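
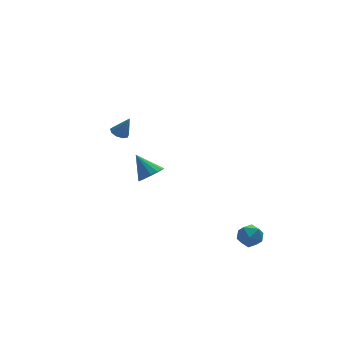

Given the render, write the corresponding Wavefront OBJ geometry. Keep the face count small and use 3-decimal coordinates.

v 0.881 2.818 -2.469
v 1.59 2.798 -2.1
v 0.339 3.802 -1.371
v 1.618 3.112 -2.368
v 1.448 3.348 -2.663
v 1.126 3.441 -2.906
v 0.738 3.368 -3.032
v 0.389 3.148 -3.007
v 0.171 2.839 -2.837
v 0.143 2.524 -2.569
v 0.313 2.289 -2.274
v 0.635 2.195 -2.031
v 1.023 2.268 -1.905
v 1.373 2.489 -1.931
v -1.837 -0.424 3.132
v -1.425 -0.124 3.033
v -1.383 -0.696 4.208
v -1.68 0.068 3.189
v -2.009 0.03 3.319
v -2.258 -0.221 3.36
v -2.31 -0.567 3.295
v -2.141 -0.846 3.154
v -1.83 -0.928 3.002
v -1.522 -0.774 2.91
v -1.362 -0.456 2.923
v 4.217 -3.278 -3.234
v 4.676 -3.72 -3.699
v 3.184 -3.88 -3.681
v 3.643 -4.322 -4.146
v 3.663 -4.42 -3.364
v 4.302 -4.048 -3.088
v 3.558 -3.552 -4.292
v 4.197 -3.18 -4.016
v 4.268 -3.889 -4.353
v 4.333 -4.426 -3.779
v 3.527 -3.174 -3.601
v 3.592 -3.711 -3.027
f 2 1 4
f 2 4 3
f 4 1 5
f 4 5 3
f 5 1 6
f 5 6 3
f 6 1 7
f 6 7 3
f 7 1 8
f 7 8 3
f 8 1 9
f 8 9 3
f 9 1 10
f 9 10 3
f 10 1 11
f 10 11 3
f 11 1 12
f 11 12 3
f 12 1 13
f 12 13 3
f 13 1 14
f 13 14 3
f 14 1 2
f 14 2 3
f 16 15 18
f 16 18 17
f 18 15 19
f 18 19 17
f 19 15 20
f 19 20 17
f 20 15 21
f 20 21 17
f 21 15 22
f 21 22 17
f 22 15 23
f 22 23 17
f 23 15 24
f 23 24 17
f 24 15 25
f 24 25 17
f 25 15 16
f 25 16 17
f 26 37 31
f 26 31 27
f 26 27 33
f 26 33 36
f 26 36 37
f 27 31 35
f 31 37 30
f 37 36 28
f 36 33 32
f 33 27 34
f 29 35 30
f 29 30 28
f 29 28 32
f 29 32 34
f 29 34 35
f 30 35 31
f 28 30 37
f 32 28 36
f 34 32 33
f 35 34 27



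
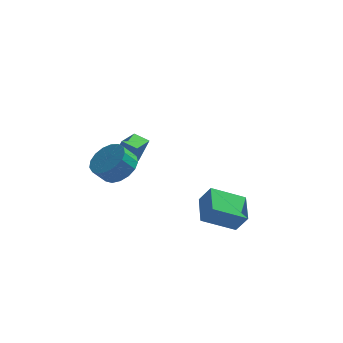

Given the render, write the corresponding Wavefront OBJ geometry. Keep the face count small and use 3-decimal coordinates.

v -3.736 2.29 -1.063
v -3.169 2.297 0.454
v -3.322 3.702 -1.225
v -2.755 3.709 0.293
v -2.905 2.011 -1.373
v -2.338 2.018 0.145
v -2.491 3.423 -1.534
v -1.924 3.43 -0.017
v -2.475 -2.167 1.069
v -2.024 -1.446 1.717
v -2.593 -1.811 2.52
v -3.045 -2.533 1.871
v -2.437 -1.205 1.534
v -3.006 -1.57 2.337
v -2.859 -1.184 1.244
v -3.428 -1.549 2.047
v -3.193 -1.389 0.914
v -3.762 -1.754 1.717
v -3.362 -1.772 0.619
v -3.932 -2.137 1.422
v -3.329 -2.246 0.428
v -3.898 -2.611 1.231
v -3.099 -2.701 0.383
v -3.669 -3.067 1.186
v -2.727 -3.035 0.495
v -3.297 -3.4 1.298
v -2.297 -3.17 0.739
v -2.867 -3.535 1.542
v -1.908 -3.075 1.058
v -2.478 -3.44 1.861
v -1.649 -2.772 1.379
v -2.219 -3.137 2.182
v -1.579 -2.331 1.63
v -2.149 -2.696 2.433
v -1.714 -1.852 1.752
v -2.284 -2.217 2.555
v 1.707 -4.3 -1.005
v 1.433 -2.761 -0.478
v 3.33 -3.715 -1.87
v 3.055 -2.175 -1.344
v 2.305 -4.525 -0.036
v 2.03 -2.985 0.49
v 3.927 -3.939 -0.902
v 3.653 -2.4 -0.375
f 2 4 1
f 5 2 1
f 1 4 3
f 3 5 1
f 2 8 4
f 6 2 5
f 6 8 2
f 4 8 3
f 7 5 3
f 3 8 7
f 7 6 5
f 8 6 7
f 10 9 13
f 10 13 11
f 11 13 14
f 11 14 12
f 13 9 15
f 13 15 14
f 14 15 16
f 14 16 12
f 15 9 17
f 15 17 16
f 16 17 18
f 16 18 12
f 17 9 19
f 17 19 18
f 18 19 20
f 18 20 12
f 19 9 21
f 19 21 20
f 20 21 22
f 20 22 12
f 21 9 23
f 21 23 22
f 22 23 24
f 22 24 12
f 23 9 25
f 23 25 24
f 24 25 26
f 24 26 12
f 25 9 27
f 25 27 26
f 26 27 28
f 26 28 12
f 27 9 29
f 27 29 28
f 28 29 30
f 28 30 12
f 29 9 31
f 29 31 30
f 30 31 32
f 30 32 12
f 31 9 33
f 31 33 32
f 32 33 34
f 32 34 12
f 33 9 35
f 33 35 34
f 34 35 36
f 34 36 12
f 35 9 10
f 35 10 36
f 36 10 11
f 36 11 12
f 38 40 37
f 41 38 37
f 37 40 39
f 39 41 37
f 38 44 40
f 42 38 41
f 42 44 38
f 40 44 39
f 43 41 39
f 39 44 43
f 43 42 41
f 44 42 43



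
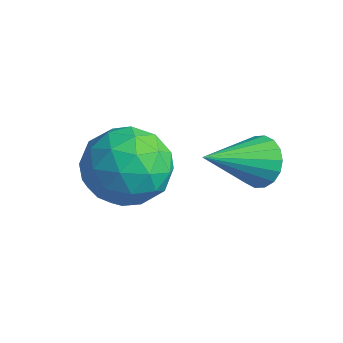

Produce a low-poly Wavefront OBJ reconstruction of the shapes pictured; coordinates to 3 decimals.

v -1.165 1.183 3.378
v -0.905 0.792 2.793
v -1.415 -0.423 4.342
v -0.629 0.854 2.969
v -0.458 0.982 3.226
v -0.428 1.15 3.514
v -0.544 1.324 3.774
v -0.782 1.47 3.956
v -1.097 1.56 4.023
v -1.425 1.575 3.963
v -1.701 1.512 3.786
v -1.871 1.384 3.529
v -1.902 1.217 3.242
v -1.786 1.042 2.982
v -1.548 0.896 2.8
v -1.233 0.807 2.733
v -4.283 -1.217 3.427
v -3.626 -0.239 3.204
v -2.674 -2.301 3.416
v -2.017 -1.323 3.193
v -2.548 -1.459 4.259
v -3.542 -0.789 4.266
v -2.758 -1.751 2.354
v -3.752 -1.081 2.361
v -2.684 -0.57 2.541
v -2.553 -0.389 3.719
v -3.747 -2.151 2.901
v -3.616 -1.97 4.079
v -4.095 -0.633 3.317
v -2.205 -1.907 3.303
v -2.516 -1.987 3.93
v -2.13 -1.412 3.799
v -4.046 -0.956 3.941
v -3.66 -0.381 3.81
v -3.026 -1.098 4.43
v -2.64 -2.159 2.81
v -2.254 -1.584 2.679
v -4.17 -1.128 2.821
v -3.784 -0.553 2.69
v -3.274 -1.442 2.19
v -3.155 -0.253 2.796
v -2.21 -0.89 2.789
v -2.646 -1.141 2.296
v -3.23 -0.748 2.3
v -3.079 -0.146 3.488
v -2.133 -0.783 3.481
v -2.445 -0.863 4.108
v -3.029 -0.469 4.112
v -2.525 -0.34 3.098
v -4.167 -1.757 3.139
v -3.221 -2.394 3.132
v -3.271 -2.071 2.508
v -3.855 -1.677 2.512
v -4.09 -1.65 3.831
v -3.145 -2.287 3.824
v -3.07 -1.792 4.32
v -3.654 -1.399 4.324
v -3.775 -2.2 3.522
f 2 1 4
f 2 4 3
f 4 1 5
f 4 5 3
f 5 1 6
f 5 6 3
f 6 1 7
f 6 7 3
f 7 1 8
f 7 8 3
f 8 1 9
f 8 9 3
f 9 1 10
f 9 10 3
f 10 1 11
f 10 11 3
f 11 1 12
f 11 12 3
f 12 1 13
f 12 13 3
f 13 1 14
f 13 14 3
f 14 1 15
f 14 15 3
f 15 1 16
f 15 16 3
f 16 1 2
f 16 2 3
f 17 54 33
f 54 28 57
f 33 57 22
f 54 57 33
f 17 33 29
f 33 22 34
f 29 34 18
f 33 34 29
f 17 29 38
f 29 18 39
f 38 39 24
f 29 39 38
f 17 38 50
f 38 24 53
f 50 53 27
f 38 53 50
f 17 50 54
f 50 27 58
f 54 58 28
f 50 58 54
f 18 34 45
f 34 22 48
f 45 48 26
f 34 48 45
f 22 57 35
f 57 28 56
f 35 56 21
f 57 56 35
f 28 58 55
f 58 27 51
f 55 51 19
f 58 51 55
f 27 53 52
f 53 24 40
f 52 40 23
f 53 40 52
f 24 39 44
f 39 18 41
f 44 41 25
f 39 41 44
f 20 46 32
f 46 26 47
f 32 47 21
f 46 47 32
f 20 32 30
f 32 21 31
f 30 31 19
f 32 31 30
f 20 30 37
f 30 19 36
f 37 36 23
f 30 36 37
f 20 37 42
f 37 23 43
f 42 43 25
f 37 43 42
f 20 42 46
f 42 25 49
f 46 49 26
f 42 49 46
f 21 47 35
f 47 26 48
f 35 48 22
f 47 48 35
f 19 31 55
f 31 21 56
f 55 56 28
f 31 56 55
f 23 36 52
f 36 19 51
f 52 51 27
f 36 51 52
f 25 43 44
f 43 23 40
f 44 40 24
f 43 40 44
f 26 49 45
f 49 25 41
f 45 41 18
f 49 41 45



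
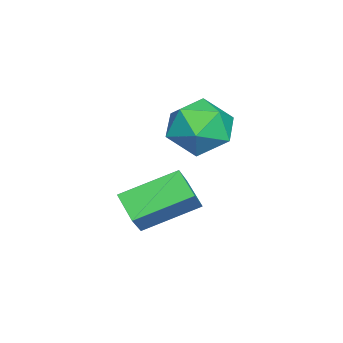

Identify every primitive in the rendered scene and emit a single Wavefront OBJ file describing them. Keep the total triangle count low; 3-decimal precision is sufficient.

v 1.775 3.797 -0.033
v 2.396 4.426 -0.712
v 3.224 3.474 0.992
v 3.845 4.103 0.313
v 3.067 4.577 0.955
v 2.172 4.776 0.322
v 3.448 3.124 -0.042
v 2.553 3.323 -0.675
v 3.43 4.01 -0.717
v 3.194 4.908 -0.101
v 2.426 2.992 0.381
v 2.19 3.89 0.997
v 3.115 1.841 -3.195
v 2.306 3.446 -2.387
v 3.841 2.494 -3.764
v 3.032 4.098 -2.956
v 3.788 1.782 -2.404
v 2.979 3.386 -1.596
v 4.514 2.434 -2.973
v 3.705 4.039 -2.165
f 1 12 6
f 1 6 2
f 1 2 8
f 1 8 11
f 1 11 12
f 2 6 10
f 6 12 5
f 12 11 3
f 11 8 7
f 8 2 9
f 4 10 5
f 4 5 3
f 4 3 7
f 4 7 9
f 4 9 10
f 5 10 6
f 3 5 12
f 7 3 11
f 9 7 8
f 10 9 2
f 14 16 13
f 17 14 13
f 13 16 15
f 15 17 13
f 14 20 16
f 18 14 17
f 18 20 14
f 16 20 15
f 19 17 15
f 15 20 19
f 19 18 17
f 20 18 19



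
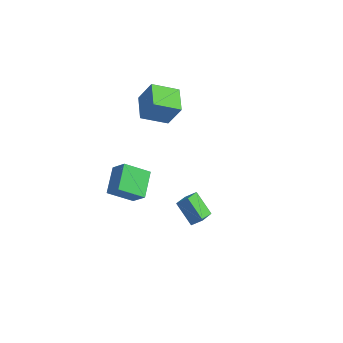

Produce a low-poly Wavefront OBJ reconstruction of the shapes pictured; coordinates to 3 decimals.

v -3.873 1.428 1.008
v -3.008 1.65 2.56
v -5.114 2.656 1.524
v -4.249 2.878 3.075
v -2.851 2.782 0.245
v -1.986 3.004 1.796
v -4.092 4.01 0.76
v -3.227 4.232 2.312
v 2.502 -1.88 -0.651
v 2.972 -3.183 -0.103
v 3.017 -1.494 -0.175
v 3.487 -2.798 0.372
v 3.673 -1.962 -1.852
v 4.143 -3.266 -1.305
v 4.188 -1.577 -1.377
v 4.658 -2.88 -0.829
v -4.66 -0.194 -3.018
v -3.672 -0.235 -2.1
v -3.679 1.043 -4.02
v -2.69 1.002 -3.101
v -3.81 -1.662 -3.999
v -2.821 -1.703 -3.08
v -2.828 -0.425 -5
v -1.84 -0.466 -4.082
f 2 4 1
f 5 2 1
f 1 4 3
f 3 5 1
f 2 8 4
f 6 2 5
f 6 8 2
f 4 8 3
f 7 5 3
f 3 8 7
f 7 6 5
f 8 6 7
f 10 12 9
f 13 10 9
f 9 12 11
f 11 13 9
f 10 16 12
f 14 10 13
f 14 16 10
f 12 16 11
f 15 13 11
f 11 16 15
f 15 14 13
f 16 14 15
f 18 20 17
f 21 18 17
f 17 20 19
f 19 21 17
f 18 24 20
f 22 18 21
f 22 24 18
f 20 24 19
f 23 21 19
f 19 24 23
f 23 22 21
f 24 22 23



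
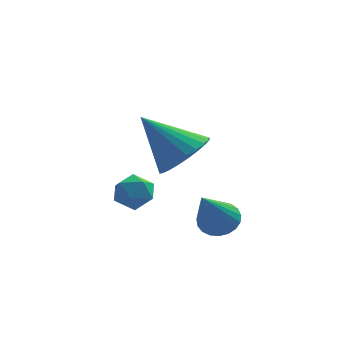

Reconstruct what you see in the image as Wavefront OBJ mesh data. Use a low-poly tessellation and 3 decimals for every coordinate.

v 0.309 -1.875 0.105
v 0.705 -2.533 0.647
v -0.929 -1.525 1.435
v 0.895 -2.235 0.745
v 0.996 -1.882 0.747
v 0.992 -1.529 0.65
v 0.884 -1.227 0.471
v 0.689 -1.025 0.236
v 0.436 -0.951 -0.019
v 0.163 -1.019 -0.255
v -0.087 -1.216 -0.437
v -0.277 -1.514 -0.535
v -0.378 -1.867 -0.536
v -0.374 -2.221 -0.44
v -0.267 -2.522 -0.261
v -0.071 -2.724 -0.026
v 0.182 -2.798 0.229
v 0.455 -2.73 0.465
v -1.557 1.009 -3.358
v -1.23 1.441 -2.892
v -1.31 0.099 -2.688
v -0.983 0.531 -2.222
v -1.693 0.562 -2.3
v -1.846 1.124 -2.714
v -0.694 0.416 -2.866
v -0.847 0.978 -3.28
v -0.697 1.075 -2.588
v -1.314 1.165 -2.238
v -1.226 0.375 -3.342
v -1.843 0.465 -2.992
v 1.266 -1.235 -2.775
v 1.628 -0.862 -2.368
v 0.794 -2.425 -1.265
v 1.381 -0.742 -2.351
v 1.115 -0.708 -2.407
v 0.874 -0.765 -2.527
v 0.702 -0.903 -2.69
v 0.627 -1.098 -2.867
v 0.663 -1.317 -3.029
v 0.802 -1.522 -3.146
v 1.023 -1.677 -3.2
v 1.285 -1.755 -3.18
v 1.544 -1.744 -3.09
v 1.755 -1.644 -2.945
v 1.881 -1.474 -2.771
v 1.901 -1.262 -2.598
v 1.812 -1.045 -2.455
f 2 1 4
f 2 4 3
f 4 1 5
f 4 5 3
f 5 1 6
f 5 6 3
f 6 1 7
f 6 7 3
f 7 1 8
f 7 8 3
f 8 1 9
f 8 9 3
f 9 1 10
f 9 10 3
f 10 1 11
f 10 11 3
f 11 1 12
f 11 12 3
f 12 1 13
f 12 13 3
f 13 1 14
f 13 14 3
f 14 1 15
f 14 15 3
f 15 1 16
f 15 16 3
f 16 1 17
f 16 17 3
f 17 1 18
f 17 18 3
f 18 1 2
f 18 2 3
f 19 30 24
f 19 24 20
f 19 20 26
f 19 26 29
f 19 29 30
f 20 24 28
f 24 30 23
f 30 29 21
f 29 26 25
f 26 20 27
f 22 28 23
f 22 23 21
f 22 21 25
f 22 25 27
f 22 27 28
f 23 28 24
f 21 23 30
f 25 21 29
f 27 25 26
f 28 27 20
f 32 31 34
f 32 34 33
f 34 31 35
f 34 35 33
f 35 31 36
f 35 36 33
f 36 31 37
f 36 37 33
f 37 31 38
f 37 38 33
f 38 31 39
f 38 39 33
f 39 31 40
f 39 40 33
f 40 31 41
f 40 41 33
f 41 31 42
f 41 42 33
f 42 31 43
f 42 43 33
f 43 31 44
f 43 44 33
f 44 31 45
f 44 45 33
f 45 31 46
f 45 46 33
f 46 31 47
f 46 47 33
f 47 31 32
f 47 32 33



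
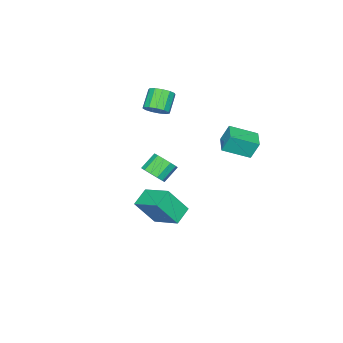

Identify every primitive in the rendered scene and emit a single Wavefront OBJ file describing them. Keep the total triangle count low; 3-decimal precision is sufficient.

v -2.082 -3.826 2.24
v -1.733 -3.543 2.682
v -2.509 -3.771 3.441
v -2.858 -4.054 3
v -1.942 -3.292 2.544
v -2.718 -3.52 3.303
v -2.195 -3.21 2.309
v -2.972 -3.438 3.068
v -2.413 -3.324 2.052
v -3.189 -3.552 2.812
v -2.525 -3.597 1.856
v -3.302 -3.825 2.615
v -2.497 -3.943 1.781
v -3.273 -4.171 2.54
v -2.336 -4.252 1.852
v -3.113 -4.48 2.612
v -2.095 -4.425 2.046
v -2.872 -4.653 2.806
v -1.85 -4.409 2.302
v -2.627 -4.636 3.062
v -1.678 -4.207 2.539
v -2.455 -4.435 3.298
v -1.634 -3.884 2.68
v -2.411 -4.112 3.44
v -1.212 -3.413 -1.442
v -0.863 -2.906 -1.206
v -1.599 -2.699 -0.562
v -1.948 -3.207 -0.798
v -1.068 -2.771 -1.485
v -1.805 -2.564 -0.84
v -1.32 -2.839 -1.75
v -2.056 -2.633 -1.105
v -1.537 -3.091 -1.917
v -2.273 -2.884 -1.273
v -1.651 -3.444 -1.934
v -2.387 -3.237 -1.289
v -1.626 -3.788 -1.795
v -2.362 -3.581 -1.15
v -1.469 -4.013 -1.543
v -2.205 -3.806 -0.899
v -1.23 -4.047 -1.26
v -1.966 -3.841 -0.615
v -0.986 -3.881 -1.034
v -1.722 -3.674 -0.39
v -0.814 -3.565 -0.938
v -1.55 -3.359 -0.294
v -0.768 -3.202 -1.002
v -1.504 -2.995 -0.358
v -1.257 1.662 2.452
v -1.438 1.983 3.316
v -0.489 2.236 2.399
v -0.67 2.557 3.264
v -0.49 0.683 2.976
v -0.671 1.004 3.841
v 0.278 1.257 2.924
v 0.097 1.578 3.788
v 3.174 -0.161 -0.505
v 2.319 -0.203 -0.115
v 3.372 1.165 0.075
v 2.518 1.122 0.465
v 3.762 -0.782 0.715
v 2.908 -0.825 1.105
v 3.961 0.543 1.295
v 3.106 0.501 1.685
f 2 1 5
f 2 5 3
f 3 5 6
f 3 6 4
f 5 1 7
f 5 7 6
f 6 7 8
f 6 8 4
f 7 1 9
f 7 9 8
f 8 9 10
f 8 10 4
f 9 1 11
f 9 11 10
f 10 11 12
f 10 12 4
f 11 1 13
f 11 13 12
f 12 13 14
f 12 14 4
f 13 1 15
f 13 15 14
f 14 15 16
f 14 16 4
f 15 1 17
f 15 17 16
f 16 17 18
f 16 18 4
f 17 1 19
f 17 19 18
f 18 19 20
f 18 20 4
f 19 1 21
f 19 21 20
f 20 21 22
f 20 22 4
f 21 1 23
f 21 23 22
f 22 23 24
f 22 24 4
f 23 1 2
f 23 2 24
f 24 2 3
f 24 3 4
f 26 25 29
f 26 29 27
f 27 29 30
f 27 30 28
f 29 25 31
f 29 31 30
f 30 31 32
f 30 32 28
f 31 25 33
f 31 33 32
f 32 33 34
f 32 34 28
f 33 25 35
f 33 35 34
f 34 35 36
f 34 36 28
f 35 25 37
f 35 37 36
f 36 37 38
f 36 38 28
f 37 25 39
f 37 39 38
f 38 39 40
f 38 40 28
f 39 25 41
f 39 41 40
f 40 41 42
f 40 42 28
f 41 25 43
f 41 43 42
f 42 43 44
f 42 44 28
f 43 25 45
f 43 45 44
f 44 45 46
f 44 46 28
f 45 25 47
f 45 47 46
f 46 47 48
f 46 48 28
f 47 25 26
f 47 26 48
f 48 26 27
f 48 27 28
f 50 52 49
f 53 50 49
f 49 52 51
f 51 53 49
f 50 56 52
f 54 50 53
f 54 56 50
f 52 56 51
f 55 53 51
f 51 56 55
f 55 54 53
f 56 54 55
f 58 60 57
f 61 58 57
f 57 60 59
f 59 61 57
f 58 64 60
f 62 58 61
f 62 64 58
f 60 64 59
f 63 61 59
f 59 64 63
f 63 62 61
f 64 62 63



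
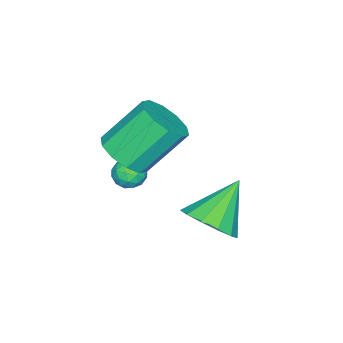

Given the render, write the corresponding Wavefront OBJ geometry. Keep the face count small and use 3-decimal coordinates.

v 1.241 -3.691 3.059
v 1.838 -4.13 3.729
v 0.837 -3.169 5.252
v 0.239 -2.729 4.581
v 2.099 -3.595 3.563
v 1.098 -2.634 5.085
v 2.032 -3.096 3.204
v 1.03 -2.135 4.726
v 1.662 -2.825 2.79
v 0.661 -1.864 4.312
v 1.132 -2.884 2.478
v 0.131 -1.923 4
v 0.643 -3.251 2.388
v -0.358 -2.29 3.911
v 0.382 -3.786 2.555
v -0.619 -2.825 4.077
v 0.45 -4.285 2.914
v -0.552 -3.324 4.436
v 0.819 -4.556 3.328
v -0.182 -3.595 4.85
v 1.349 -4.497 3.64
v 0.348 -3.536 5.162
v -0.112 -3.976 1.282
v 0.172 -3.487 1.585
v 0.788 -4.493 1.275
v 1.072 -4.004 1.578
v 0.639 -4.363 1.885
v 0.083 -4.044 1.89
v 0.877 -3.936 0.97
v 0.321 -3.617 0.975
v 0.783 -3.462 1.392
v 0.636 -3.726 1.957
v 0.324 -4.254 0.903
v 0.177 -4.518 1.468
v -0.049 -3.686 1.434
v 1.009 -4.294 1.426
v 0.755 -4.505 1.607
v 0.921 -4.217 1.784
v -0.101 -4.014 1.614
v 0.065 -3.726 1.791
v 0.34 -4.241 1.968
v 0.895 -4.254 1.069
v 1.061 -3.966 1.246
v 0.039 -3.763 1.076
v 0.205 -3.475 1.253
v 0.62 -3.739 0.892
v 0.477 -3.384 1.499
v 1.006 -3.688 1.494
v 0.891 -3.648 1.137
v 0.564 -3.46 1.14
v 0.39 -3.539 1.831
v 0.919 -3.843 1.827
v 0.665 -4.054 2.008
v 0.338 -3.867 2.01
v 0.75 -3.524 1.718
v 0.041 -4.137 1.033
v 0.57 -4.441 1.029
v 0.622 -4.113 0.85
v 0.295 -3.926 0.852
v -0.046 -4.292 1.366
v 0.483 -4.596 1.361
v 0.396 -4.52 1.72
v 0.069 -4.332 1.723
v 0.21 -4.456 1.142
v 1.742 -0.241 1.457
v 2.485 -0.094 2.185
v 0.378 0.081 2.783
v 2.378 0.437 1.946
v 2.069 0.753 1.552
v 1.657 0.753 1.128
v 1.271 0.438 0.808
v 1.036 -0.093 0.694
v 1.024 -0.67 0.822
v 1.241 -1.111 1.152
v 1.616 -1.276 1.578
v 2.032 -1.112 1.966
v 2.356 -0.671 2.192
f 2 1 5
f 2 5 3
f 3 5 6
f 3 6 4
f 5 1 7
f 5 7 6
f 6 7 8
f 6 8 4
f 7 1 9
f 7 9 8
f 8 9 10
f 8 10 4
f 9 1 11
f 9 11 10
f 10 11 12
f 10 12 4
f 11 1 13
f 11 13 12
f 12 13 14
f 12 14 4
f 13 1 15
f 13 15 14
f 14 15 16
f 14 16 4
f 15 1 17
f 15 17 16
f 16 17 18
f 16 18 4
f 17 1 19
f 17 19 18
f 18 19 20
f 18 20 4
f 19 1 21
f 19 21 20
f 20 21 22
f 20 22 4
f 21 1 2
f 21 2 22
f 22 2 3
f 22 3 4
f 23 60 39
f 60 34 63
f 39 63 28
f 60 63 39
f 23 39 35
f 39 28 40
f 35 40 24
f 39 40 35
f 23 35 44
f 35 24 45
f 44 45 30
f 35 45 44
f 23 44 56
f 44 30 59
f 56 59 33
f 44 59 56
f 23 56 60
f 56 33 64
f 60 64 34
f 56 64 60
f 24 40 51
f 40 28 54
f 51 54 32
f 40 54 51
f 28 63 41
f 63 34 62
f 41 62 27
f 63 62 41
f 34 64 61
f 64 33 57
f 61 57 25
f 64 57 61
f 33 59 58
f 59 30 46
f 58 46 29
f 59 46 58
f 30 45 50
f 45 24 47
f 50 47 31
f 45 47 50
f 26 52 38
f 52 32 53
f 38 53 27
f 52 53 38
f 26 38 36
f 38 27 37
f 36 37 25
f 38 37 36
f 26 36 43
f 36 25 42
f 43 42 29
f 36 42 43
f 26 43 48
f 43 29 49
f 48 49 31
f 43 49 48
f 26 48 52
f 48 31 55
f 52 55 32
f 48 55 52
f 27 53 41
f 53 32 54
f 41 54 28
f 53 54 41
f 25 37 61
f 37 27 62
f 61 62 34
f 37 62 61
f 29 42 58
f 42 25 57
f 58 57 33
f 42 57 58
f 31 49 50
f 49 29 46
f 50 46 30
f 49 46 50
f 32 55 51
f 55 31 47
f 51 47 24
f 55 47 51
f 66 65 68
f 66 68 67
f 68 65 69
f 68 69 67
f 69 65 70
f 69 70 67
f 70 65 71
f 70 71 67
f 71 65 72
f 71 72 67
f 72 65 73
f 72 73 67
f 73 65 74
f 73 74 67
f 74 65 75
f 74 75 67
f 75 65 76
f 75 76 67
f 76 65 77
f 76 77 67
f 77 65 66
f 77 66 67



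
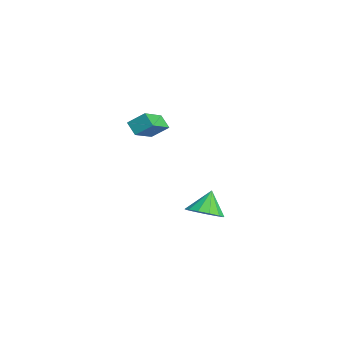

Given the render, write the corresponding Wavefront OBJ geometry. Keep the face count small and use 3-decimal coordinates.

v -2.423 1.067 -4.298
v -1.685 0.588 -3.783
v -2.997 1.553 -3.022
v -1.487 1.116 -3.895
v -1.587 1.628 -4.135
v -1.952 1.963 -4.427
v -2.467 2.013 -4.677
v -2.968 1.763 -4.807
v -3.296 1.292 -4.776
v -3.347 0.75 -4.592
v -3.104 0.308 -4.315
v -2.646 0.108 -4.032
v -2.117 0.212 -3.834
v -2.499 -1.942 1.976
v -1.297 -2.949 2.657
v -2.2 -1.133 2.644
v -0.998 -2.141 3.325
v -1.922 -1.659 1.375
v -0.72 -2.667 2.056
v -1.623 -0.851 2.043
v -0.421 -1.858 2.724
f 2 1 4
f 2 4 3
f 4 1 5
f 4 5 3
f 5 1 6
f 5 6 3
f 6 1 7
f 6 7 3
f 7 1 8
f 7 8 3
f 8 1 9
f 8 9 3
f 9 1 10
f 9 10 3
f 10 1 11
f 10 11 3
f 11 1 12
f 11 12 3
f 12 1 13
f 12 13 3
f 13 1 2
f 13 2 3
f 15 17 14
f 18 15 14
f 14 17 16
f 16 18 14
f 15 21 17
f 19 15 18
f 19 21 15
f 17 21 16
f 20 18 16
f 16 21 20
f 20 19 18
f 21 19 20



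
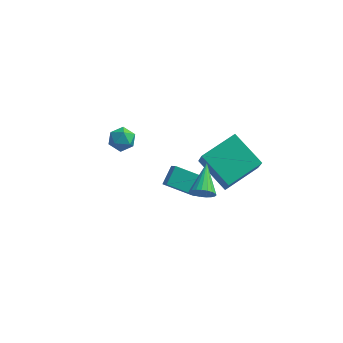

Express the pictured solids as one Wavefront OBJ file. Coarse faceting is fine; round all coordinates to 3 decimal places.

v 1.496 0.289 -0.04
v 1.798 -0.43 1.206
v 2.76 1.733 0.487
v 3.061 1.014 1.734
v 2.979 -0.674 -0.954
v 3.28 -1.393 0.293
v 4.242 0.77 -0.426
v 4.544 0.051 0.82
v 2.567 -3.8 2.152
v 2.832 -4.01 2.671
v 2.433 -2.3 2.828
v 3.036 -3.93 2.535
v 3.159 -3.828 2.333
v 3.18 -3.721 2.099
v 3.095 -3.627 1.875
v 2.918 -3.563 1.698
v 2.681 -3.54 1.6
v 2.424 -3.562 1.597
v 2.192 -3.625 1.69
v 2.025 -3.718 1.863
v 1.951 -3.825 2.086
v 1.984 -3.928 2.32
v 2.118 -4.008 2.525
v 2.33 -4.053 2.666
v 2.582 -4.053 2.717
v -2.672 2.42 -0.546
v -2.011 2.139 -0.705
v -3.189 1.581 -1.215
v -2.528 1.3 -1.374
v -2.796 1.244 -0.691
v -2.477 1.763 -0.278
v -2.723 1.957 -1.642
v -2.404 2.476 -1.229
v -2.042 1.853 -1.383
v -2.087 1.413 -0.795
v -3.113 2.307 -1.125
v -3.158 1.867 -0.537
v 1.417 -0.56 -1.943
v -0.005 -0.644 -1.282
v 1.641 0.303 -1.35
v 0.219 0.219 -0.69
v 1.741 -1.079 -1.31
v 0.319 -1.163 -0.65
v 1.965 -0.216 -0.718
v 0.543 -0.3 -0.057
f 2 4 1
f 5 2 1
f 1 4 3
f 3 5 1
f 2 8 4
f 6 2 5
f 6 8 2
f 4 8 3
f 7 5 3
f 3 8 7
f 7 6 5
f 8 6 7
f 10 9 12
f 10 12 11
f 12 9 13
f 12 13 11
f 13 9 14
f 13 14 11
f 14 9 15
f 14 15 11
f 15 9 16
f 15 16 11
f 16 9 17
f 16 17 11
f 17 9 18
f 17 18 11
f 18 9 19
f 18 19 11
f 19 9 20
f 19 20 11
f 20 9 21
f 20 21 11
f 21 9 22
f 21 22 11
f 22 9 23
f 22 23 11
f 23 9 24
f 23 24 11
f 24 9 25
f 24 25 11
f 25 9 10
f 25 10 11
f 26 37 31
f 26 31 27
f 26 27 33
f 26 33 36
f 26 36 37
f 27 31 35
f 31 37 30
f 37 36 28
f 36 33 32
f 33 27 34
f 29 35 30
f 29 30 28
f 29 28 32
f 29 32 34
f 29 34 35
f 30 35 31
f 28 30 37
f 32 28 36
f 34 32 33
f 35 34 27
f 39 41 38
f 42 39 38
f 38 41 40
f 40 42 38
f 39 45 41
f 43 39 42
f 43 45 39
f 41 45 40
f 44 42 40
f 40 45 44
f 44 43 42
f 45 43 44



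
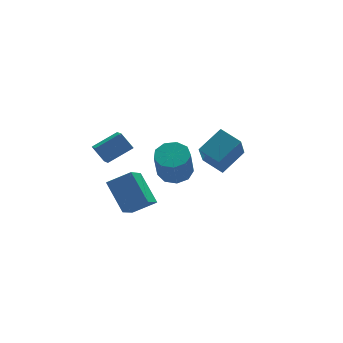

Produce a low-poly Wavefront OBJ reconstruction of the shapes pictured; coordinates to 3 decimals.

v -2.716 -2.526 0.33
v -2.859 -3.593 0.946
v -3.153 -2.005 1.13
v -3.297 -3.072 1.746
v -1.363 -2.348 0.954
v -1.507 -3.415 1.57
v -1.801 -1.827 1.754
v -1.944 -2.894 2.37
v 3.52 -2.335 -2.171
v 2.904 -3.361 -0.555
v 2.855 -1.285 -1.758
v 2.239 -2.311 -0.142
v 4.881 -1.809 -1.318
v 4.265 -2.835 0.298
v 4.216 -0.759 -0.905
v 3.6 -1.785 0.711
v -1.104 -1.315 -3.178
v -0.902 -1.013 -3.577
v -0.296 -0.965 -2.502
v -1.148 -0.817 -3.383
v -1.374 -0.855 -3.093
v -1.474 -1.108 -2.843
v -1.4 -1.458 -2.75
v -1.188 -1.741 -2.857
v -0.937 -1.824 -3.114
v -0.764 -1.67 -3.401
v -0.75 -1.349 -3.584
v -2.623 -5.011 -1.705
v -1.461 -5.311 -1.045
v -2.963 -3.579 -0.457
v -1.801 -3.879 0.204
v -1.779 -3.941 -2.704
v -0.617 -4.241 -2.043
v -2.119 -2.509 -1.455
v -0.957 -2.809 -0.795
v 1.152 -1.927 -1.706
v 1.977 -2.332 -1.664
v 1.593 -2.939 0.009
v 0.768 -2.533 -0.034
v 2.014 -1.745 -1.442
v 1.63 -2.351 0.23
v 1.648 -1.242 -1.344
v 1.264 -1.849 0.329
v 1.05 -1.06 -1.415
v 0.666 -1.666 0.257
v 0.5 -1.283 -1.623
v 0.116 -1.89 0.05
v 0.254 -1.808 -1.869
v -0.13 -2.414 -0.197
v 0.429 -2.388 -2.04
v 0.045 -2.995 -0.367
v 0.942 -2.752 -2.054
v 0.558 -3.359 -0.381
v 1.553 -2.73 -1.905
v 1.169 -3.337 -0.233
f 2 4 1
f 5 2 1
f 1 4 3
f 3 5 1
f 2 8 4
f 6 2 5
f 6 8 2
f 4 8 3
f 7 5 3
f 3 8 7
f 7 6 5
f 8 6 7
f 10 12 9
f 13 10 9
f 9 12 11
f 11 13 9
f 10 16 12
f 14 10 13
f 14 16 10
f 12 16 11
f 15 13 11
f 11 16 15
f 15 14 13
f 16 14 15
f 18 17 20
f 18 20 19
f 20 17 21
f 20 21 19
f 21 17 22
f 21 22 19
f 22 17 23
f 22 23 19
f 23 17 24
f 23 24 19
f 24 17 25
f 24 25 19
f 25 17 26
f 25 26 19
f 26 17 27
f 26 27 19
f 27 17 18
f 27 18 19
f 29 31 28
f 32 29 28
f 28 31 30
f 30 32 28
f 29 35 31
f 33 29 32
f 33 35 29
f 31 35 30
f 34 32 30
f 30 35 34
f 34 33 32
f 35 33 34
f 37 36 40
f 37 40 38
f 38 40 41
f 38 41 39
f 40 36 42
f 40 42 41
f 41 42 43
f 41 43 39
f 42 36 44
f 42 44 43
f 43 44 45
f 43 45 39
f 44 36 46
f 44 46 45
f 45 46 47
f 45 47 39
f 46 36 48
f 46 48 47
f 47 48 49
f 47 49 39
f 48 36 50
f 48 50 49
f 49 50 51
f 49 51 39
f 50 36 52
f 50 52 51
f 51 52 53
f 51 53 39
f 52 36 54
f 52 54 53
f 53 54 55
f 53 55 39
f 54 36 37
f 54 37 55
f 55 37 38
f 55 38 39



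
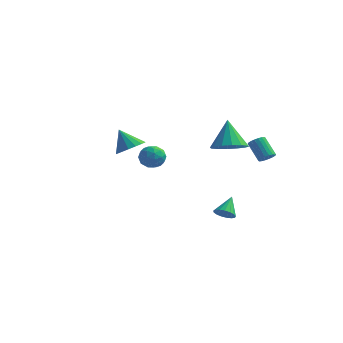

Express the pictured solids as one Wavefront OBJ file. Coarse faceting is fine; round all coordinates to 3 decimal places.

v 3.971 3.056 0.086
v 4.185 2.749 0.432
v 3.383 3.236 1.36
v 3.169 3.544 1.014
v 4.313 2.936 0.444
v 3.511 3.423 1.373
v 4.373 3.147 0.386
v 3.571 3.634 1.314
v 4.354 3.34 0.268
v 3.552 3.827 1.196
v 4.259 3.476 0.114
v 3.457 3.964 1.042
v 4.107 3.53 -0.046
v 3.305 4.017 0.883
v 3.928 3.49 -0.179
v 3.126 3.977 0.749
v 3.757 3.364 -0.26
v 2.955 3.851 0.668
v 3.629 3.177 -0.273
v 2.827 3.664 0.656
v 3.569 2.966 -0.214
v 2.767 3.453 0.714
v 3.588 2.773 -0.096
v 2.786 3.26 0.832
v 3.683 2.636 0.058
v 2.881 3.124 0.986
v 3.835 2.583 0.217
v 3.033 3.07 1.146
v 4.014 2.623 0.351
v 3.212 3.11 1.279
v -0.153 -2.88 2.174
v 0.334 -2.897 2.739
v 0.126 -4.023 1.901
v 0.613 -4.04 2.466
v -0.12 -4.008 2.605
v -0.292 -3.301 2.774
v 0.752 -3.619 1.866
v 0.58 -2.912 2.035
v 0.893 -3.353 2.549
v 0.354 -3.594 3.006
v 0.106 -3.326 1.634
v -0.433 -3.567 2.091
v 0.066 -2.788 2.481
v 0.394 -4.132 2.159
v -0.037 -4.113 2.241
v 0.249 -4.123 2.574
v -0.302 -3.026 2.501
v -0.016 -3.036 2.833
v -0.283 -3.689 2.755
v 0.476 -3.884 1.807
v 0.762 -3.894 2.139
v 0.211 -2.797 2.066
v 0.497 -2.807 2.399
v 0.743 -3.231 1.885
v 0.681 -3.066 2.701
v 0.845 -3.738 2.541
v 0.927 -3.49 2.188
v 0.826 -3.075 2.287
v 0.364 -3.207 2.97
v 0.528 -3.879 2.809
v 0.097 -3.861 2.891
v -0.004 -3.445 2.99
v 0.693 -3.476 2.858
v -0.068 -3.041 1.831
v 0.096 -3.713 1.67
v 0.464 -3.475 1.65
v 0.363 -3.059 1.749
v -0.385 -3.182 2.099
v -0.221 -3.854 1.939
v -0.366 -3.845 2.353
v -0.467 -3.43 2.452
v -0.233 -3.444 1.782
v 1.694 3.416 0.31
v 2.274 4.246 0.03
v 1.226 4.284 1.91
v 1.779 4.346 -0.17
v 1.261 4.198 -0.241
v 0.859 3.84 -0.165
v 0.681 3.368 0.039
v 0.775 2.909 0.315
v 1.115 2.586 0.59
v 1.61 2.486 0.79
v 2.128 2.635 0.861
v 2.53 2.993 0.784
v 2.708 3.464 0.581
v 2.614 3.923 0.304
v 3 -0.571 -2.592
v 3.492 -0.349 -2.876
v 3.02 0.411 -1.788
v 3.268 -0.228 -3.019
v 2.983 -0.185 -3.064
v 2.702 -0.231 -3.001
v 2.489 -0.355 -2.844
v 2.393 -0.528 -2.63
v 2.436 -0.712 -2.407
v 2.608 -0.863 -2.226
v 2.871 -0.947 -2.129
v 3.162 -0.946 -2.138
v 3.417 -0.858 -2.251
v 3.576 -0.705 -2.443
v 3.603 -0.522 -2.668
v -3.556 2.268 -0.229
v -3.029 1.714 0.245
v -4.364 2.492 0.929
v -2.846 2.101 0.298
v -2.826 2.526 0.23
v -2.973 2.892 0.056
v -3.254 3.115 -0.182
v -3.604 3.144 -0.432
v -3.943 2.973 -0.635
v -4.194 2.64 -0.745
v -4.298 2.222 -0.737
v -4.232 1.815 -0.613
v -4.012 1.511 -0.401
v -3.687 1.381 -0.15
v -3.332 1.455 0.083
f 2 1 5
f 2 5 3
f 3 5 6
f 3 6 4
f 5 1 7
f 5 7 6
f 6 7 8
f 6 8 4
f 7 1 9
f 7 9 8
f 8 9 10
f 8 10 4
f 9 1 11
f 9 11 10
f 10 11 12
f 10 12 4
f 11 1 13
f 11 13 12
f 12 13 14
f 12 14 4
f 13 1 15
f 13 15 14
f 14 15 16
f 14 16 4
f 15 1 17
f 15 17 16
f 16 17 18
f 16 18 4
f 17 1 19
f 17 19 18
f 18 19 20
f 18 20 4
f 19 1 21
f 19 21 20
f 20 21 22
f 20 22 4
f 21 1 23
f 21 23 22
f 22 23 24
f 22 24 4
f 23 1 25
f 23 25 24
f 24 25 26
f 24 26 4
f 25 1 27
f 25 27 26
f 26 27 28
f 26 28 4
f 27 1 29
f 27 29 28
f 28 29 30
f 28 30 4
f 29 1 2
f 29 2 30
f 30 2 3
f 30 3 4
f 31 68 47
f 68 42 71
f 47 71 36
f 68 71 47
f 31 47 43
f 47 36 48
f 43 48 32
f 47 48 43
f 31 43 52
f 43 32 53
f 52 53 38
f 43 53 52
f 31 52 64
f 52 38 67
f 64 67 41
f 52 67 64
f 31 64 68
f 64 41 72
f 68 72 42
f 64 72 68
f 32 48 59
f 48 36 62
f 59 62 40
f 48 62 59
f 36 71 49
f 71 42 70
f 49 70 35
f 71 70 49
f 42 72 69
f 72 41 65
f 69 65 33
f 72 65 69
f 41 67 66
f 67 38 54
f 66 54 37
f 67 54 66
f 38 53 58
f 53 32 55
f 58 55 39
f 53 55 58
f 34 60 46
f 60 40 61
f 46 61 35
f 60 61 46
f 34 46 44
f 46 35 45
f 44 45 33
f 46 45 44
f 34 44 51
f 44 33 50
f 51 50 37
f 44 50 51
f 34 51 56
f 51 37 57
f 56 57 39
f 51 57 56
f 34 56 60
f 56 39 63
f 60 63 40
f 56 63 60
f 35 61 49
f 61 40 62
f 49 62 36
f 61 62 49
f 33 45 69
f 45 35 70
f 69 70 42
f 45 70 69
f 37 50 66
f 50 33 65
f 66 65 41
f 50 65 66
f 39 57 58
f 57 37 54
f 58 54 38
f 57 54 58
f 40 63 59
f 63 39 55
f 59 55 32
f 63 55 59
f 74 73 76
f 74 76 75
f 76 73 77
f 76 77 75
f 77 73 78
f 77 78 75
f 78 73 79
f 78 79 75
f 79 73 80
f 79 80 75
f 80 73 81
f 80 81 75
f 81 73 82
f 81 82 75
f 82 73 83
f 82 83 75
f 83 73 84
f 83 84 75
f 84 73 85
f 84 85 75
f 85 73 86
f 85 86 75
f 86 73 74
f 86 74 75
f 88 87 90
f 88 90 89
f 90 87 91
f 90 91 89
f 91 87 92
f 91 92 89
f 92 87 93
f 92 93 89
f 93 87 94
f 93 94 89
f 94 87 95
f 94 95 89
f 95 87 96
f 95 96 89
f 96 87 97
f 96 97 89
f 97 87 98
f 97 98 89
f 98 87 99
f 98 99 89
f 99 87 100
f 99 100 89
f 100 87 101
f 100 101 89
f 101 87 88
f 101 88 89
f 103 102 105
f 103 105 104
f 105 102 106
f 105 106 104
f 106 102 107
f 106 107 104
f 107 102 108
f 107 108 104
f 108 102 109
f 108 109 104
f 109 102 110
f 109 110 104
f 110 102 111
f 110 111 104
f 111 102 112
f 111 112 104
f 112 102 113
f 112 113 104
f 113 102 114
f 113 114 104
f 114 102 115
f 114 115 104
f 115 102 116
f 115 116 104
f 116 102 103
f 116 103 104



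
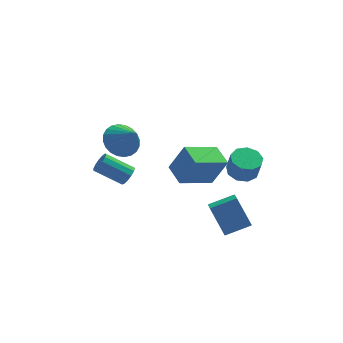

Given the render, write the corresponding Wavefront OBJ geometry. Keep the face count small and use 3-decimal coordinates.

v 1.926 -3.959 -0.11
v 3.193 -3.753 0.338
v 1.968 -2.882 -0.724
v 3.236 -2.677 -0.276
v 2.524 -4.743 -1.444
v 3.792 -4.538 -0.996
v 2.567 -3.667 -2.058
v 3.834 -3.461 -1.61
v 1.076 1.217 -2.422
v 1.836 1.088 -0.84
v 0.66 2.413 -2.125
v 1.421 2.283 -0.543
v 2.779 1.997 -3.177
v 3.54 1.867 -1.595
v 2.364 3.192 -2.88
v 3.124 3.063 -1.298
v 3.665 -2.126 1.001
v 4.27 -2.572 0.793
v 4.421 -2.88 1.891
v 3.815 -2.434 2.099
v 4.438 -2.079 0.908
v 4.588 -2.386 2.006
v 4.244 -1.608 1.067
v 4.394 -1.915 2.165
v 3.779 -1.379 1.195
v 3.93 -1.687 2.292
v 3.261 -1.5 1.232
v 3.411 -1.808 2.33
v 2.931 -1.914 1.161
v 3.082 -2.222 2.259
v 2.945 -2.427 1.016
v 3.096 -2.735 2.113
v 3.296 -2.799 0.863
v 3.446 -3.107 1.961
v 3.819 -2.857 0.775
v 3.97 -3.164 1.873
v -1.903 -1.24 2.922
v -1.501 -1.813 2.265
v -1.277 -2.08 4.038
v -1.233 -1.554 2.31
v -1.068 -1.247 2.448
v -1.03 -0.94 2.659
v -1.125 -0.678 2.909
v -1.338 -0.501 3.162
v -1.638 -0.438 3.378
v -1.977 -0.496 3.525
v -2.306 -0.668 3.58
v -2.573 -0.926 3.535
v -2.738 -1.233 3.397
v -2.776 -1.54 3.186
v -2.681 -1.802 2.936
v -2.468 -1.979 2.683
v -2.169 -2.042 2.467
v -1.829 -1.984 2.32
v -1.56 -0.572 -0.203
v -1.235 -0.437 0.246
v -2.556 -0.074 1.092
v -2.88 -0.208 0.643
v -1.27 -0.167 0.076
v -2.591 0.196 0.921
v -1.397 -0.026 -0.183
v -2.718 0.338 0.662
v -1.575 -0.058 -0.448
v -2.896 0.306 0.397
v -1.749 -0.253 -0.636
v -3.07 0.111 0.21
v -1.862 -0.549 -0.685
v -3.183 -0.186 0.16
v -1.879 -0.853 -0.582
v -3.2 -0.489 0.264
v -1.795 -1.067 -0.358
v -3.116 -0.704 0.488
v -1.636 -1.124 -0.085
v -2.957 -0.761 0.761
v -1.453 -1.006 0.151
v -2.774 -0.643 0.996
v -1.303 -0.75 0.274
v -2.624 -0.386 1.12
f 2 4 1
f 5 2 1
f 1 4 3
f 3 5 1
f 2 8 4
f 6 2 5
f 6 8 2
f 4 8 3
f 7 5 3
f 3 8 7
f 7 6 5
f 8 6 7
f 10 12 9
f 13 10 9
f 9 12 11
f 11 13 9
f 10 16 12
f 14 10 13
f 14 16 10
f 12 16 11
f 15 13 11
f 11 16 15
f 15 14 13
f 16 14 15
f 18 17 21
f 18 21 19
f 19 21 22
f 19 22 20
f 21 17 23
f 21 23 22
f 22 23 24
f 22 24 20
f 23 17 25
f 23 25 24
f 24 25 26
f 24 26 20
f 25 17 27
f 25 27 26
f 26 27 28
f 26 28 20
f 27 17 29
f 27 29 28
f 28 29 30
f 28 30 20
f 29 17 31
f 29 31 30
f 30 31 32
f 30 32 20
f 31 17 33
f 31 33 32
f 32 33 34
f 32 34 20
f 33 17 35
f 33 35 34
f 34 35 36
f 34 36 20
f 35 17 18
f 35 18 36
f 36 18 19
f 36 19 20
f 38 37 40
f 38 40 39
f 40 37 41
f 40 41 39
f 41 37 42
f 41 42 39
f 42 37 43
f 42 43 39
f 43 37 44
f 43 44 39
f 44 37 45
f 44 45 39
f 45 37 46
f 45 46 39
f 46 37 47
f 46 47 39
f 47 37 48
f 47 48 39
f 48 37 49
f 48 49 39
f 49 37 50
f 49 50 39
f 50 37 51
f 50 51 39
f 51 37 52
f 51 52 39
f 52 37 53
f 52 53 39
f 53 37 54
f 53 54 39
f 54 37 38
f 54 38 39
f 56 55 59
f 56 59 57
f 57 59 60
f 57 60 58
f 59 55 61
f 59 61 60
f 60 61 62
f 60 62 58
f 61 55 63
f 61 63 62
f 62 63 64
f 62 64 58
f 63 55 65
f 63 65 64
f 64 65 66
f 64 66 58
f 65 55 67
f 65 67 66
f 66 67 68
f 66 68 58
f 67 55 69
f 67 69 68
f 68 69 70
f 68 70 58
f 69 55 71
f 69 71 70
f 70 71 72
f 70 72 58
f 71 55 73
f 71 73 72
f 72 73 74
f 72 74 58
f 73 55 75
f 73 75 74
f 74 75 76
f 74 76 58
f 75 55 77
f 75 77 76
f 76 77 78
f 76 78 58
f 77 55 56
f 77 56 78
f 78 56 57
f 78 57 58



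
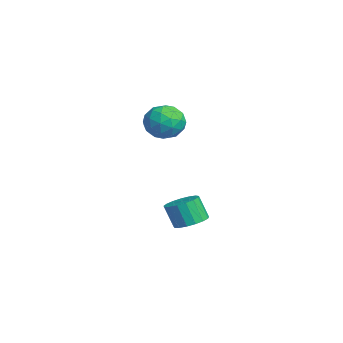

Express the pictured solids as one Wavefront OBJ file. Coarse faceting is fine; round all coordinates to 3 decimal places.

v -3.674 0.321 1.018
v -2.993 0.964 0.737
v -2.767 -0.104 2.243
v -2.086 0.539 1.962
v -2.942 0.855 2.315
v -3.502 1.118 1.558
v -2.258 -0.258 1.422
v -2.818 0.005 0.665
v -2.118 0.606 0.987
v -2.54 1.294 1.539
v -3.22 -0.434 1.441
v -3.642 0.254 1.993
v -3.413 0.68 0.77
v -2.347 0.18 2.21
v -2.85 0.366 2.417
v -2.45 0.744 2.252
v -3.712 0.77 1.252
v -3.312 1.149 1.087
v -3.282 1.084 2.015
v -2.448 -0.289 1.893
v -2.048 0.09 1.728
v -3.31 0.116 0.728
v -2.91 0.494 0.563
v -2.478 -0.224 0.965
v -2.498 0.848 0.752
v -1.965 0.598 1.472
v -2.066 0.129 1.155
v -2.396 0.284 0.71
v -2.747 1.252 1.076
v -2.214 1.002 1.796
v -2.717 1.188 2.004
v -3.046 1.342 1.559
v -2.232 1.042 1.223
v -3.546 -0.142 1.184
v -3.013 -0.392 1.904
v -2.714 -0.482 1.421
v -3.043 -0.328 0.976
v -3.795 0.262 1.508
v -3.262 0.012 2.228
v -3.364 0.576 2.27
v -3.694 0.731 1.825
v -3.528 -0.182 1.757
v -2.519 1.518 -4.378
v -1.88 1.908 -4.068
v -2.202 1.532 -2.931
v -2.841 1.142 -3.242
v -2.163 2.173 -4.061
v -2.485 1.797 -2.924
v -2.528 2.288 -4.126
v -2.85 1.911 -2.989
v -2.89 2.226 -4.249
v -3.212 1.85 -3.112
v -3.167 2.003 -4.402
v -3.49 1.626 -3.265
v -3.296 1.668 -4.549
v -3.619 1.292 -3.412
v -3.247 1.299 -4.657
v -3.569 0.923 -3.521
v -3.031 0.98 -4.702
v -3.353 0.604 -3.565
v -2.697 0.785 -4.672
v -3.02 0.408 -3.535
v -2.323 0.757 -4.575
v -2.645 0.381 -3.438
v -1.994 0.904 -4.433
v -2.316 0.528 -3.296
v -1.784 1.191 -4.278
v -2.107 0.815 -3.142
v -1.743 1.554 -4.147
v -2.066 1.177 -3.01
f 1 38 17
f 38 12 41
f 17 41 6
f 38 41 17
f 1 17 13
f 17 6 18
f 13 18 2
f 17 18 13
f 1 13 22
f 13 2 23
f 22 23 8
f 13 23 22
f 1 22 34
f 22 8 37
f 34 37 11
f 22 37 34
f 1 34 38
f 34 11 42
f 38 42 12
f 34 42 38
f 2 18 29
f 18 6 32
f 29 32 10
f 18 32 29
f 6 41 19
f 41 12 40
f 19 40 5
f 41 40 19
f 12 42 39
f 42 11 35
f 39 35 3
f 42 35 39
f 11 37 36
f 37 8 24
f 36 24 7
f 37 24 36
f 8 23 28
f 23 2 25
f 28 25 9
f 23 25 28
f 4 30 16
f 30 10 31
f 16 31 5
f 30 31 16
f 4 16 14
f 16 5 15
f 14 15 3
f 16 15 14
f 4 14 21
f 14 3 20
f 21 20 7
f 14 20 21
f 4 21 26
f 21 7 27
f 26 27 9
f 21 27 26
f 4 26 30
f 26 9 33
f 30 33 10
f 26 33 30
f 5 31 19
f 31 10 32
f 19 32 6
f 31 32 19
f 3 15 39
f 15 5 40
f 39 40 12
f 15 40 39
f 7 20 36
f 20 3 35
f 36 35 11
f 20 35 36
f 9 27 28
f 27 7 24
f 28 24 8
f 27 24 28
f 10 33 29
f 33 9 25
f 29 25 2
f 33 25 29
f 44 43 47
f 44 47 45
f 45 47 48
f 45 48 46
f 47 43 49
f 47 49 48
f 48 49 50
f 48 50 46
f 49 43 51
f 49 51 50
f 50 51 52
f 50 52 46
f 51 43 53
f 51 53 52
f 52 53 54
f 52 54 46
f 53 43 55
f 53 55 54
f 54 55 56
f 54 56 46
f 55 43 57
f 55 57 56
f 56 57 58
f 56 58 46
f 57 43 59
f 57 59 58
f 58 59 60
f 58 60 46
f 59 43 61
f 59 61 60
f 60 61 62
f 60 62 46
f 61 43 63
f 61 63 62
f 62 63 64
f 62 64 46
f 63 43 65
f 63 65 64
f 64 65 66
f 64 66 46
f 65 43 67
f 65 67 66
f 66 67 68
f 66 68 46
f 67 43 69
f 67 69 68
f 68 69 70
f 68 70 46
f 69 43 44
f 69 44 70
f 70 44 45
f 70 45 46



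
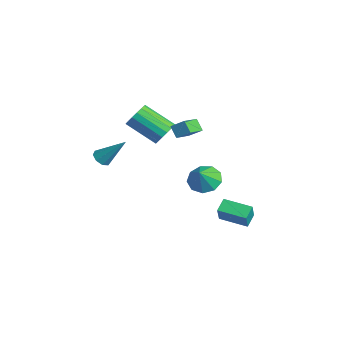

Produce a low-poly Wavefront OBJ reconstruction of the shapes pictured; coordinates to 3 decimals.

v 0.218 2.826 -1.996
v 0.972 3.57 -1.982
v 0.802 2.214 -0.944
v 0.418 3.77 -1.559
v -0.229 3.528 -1.34
v -0.667 2.957 -1.428
v -0.692 2.325 -1.782
v -0.29 1.927 -2.236
v 0.349 1.949 -2.578
v 0.926 2.382 -2.648
v 1.173 3.022 -2.412
v 1.687 0.032 3.912
v 2.213 0.637 4.476
v 0.952 1.122 3.429
v 1.478 1.726 3.993
v 2.262 0.134 3.267
v 2.788 0.738 3.831
v 1.527 1.223 2.784
v 2.053 1.828 3.348
v 0.802 0.114 2.781
v 1.293 0.264 3.483
v -0.031 -1.003 4.681
v -0.522 -1.154 3.979
v 1.01 0.569 3.492
v -0.314 -0.698 4.691
v 0.679 0.77 3.339
v -0.645 -0.498 4.537
v 0.376 0.82 3.058
v -0.948 -0.447 4.256
v 0.171 0.709 2.713
v -1.153 -0.559 3.911
v 0.11 0.461 2.384
v -1.214 -0.807 3.582
v 0.208 0.134 2.146
v -1.116 -1.134 3.344
v 0.442 -0.198 2.053
v -0.882 -1.466 3.251
v 0.758 -0.459 2.127
v -0.566 -1.726 3.325
v 1.085 -0.588 2.351
v -0.239 -1.855 3.549
v 1.346 -0.556 2.673
v 0.022 -1.824 3.872
v 1.483 -0.371 3.02
v 0.159 -1.639 4.219
v 1.464 -0.075 3.313
v 0.14 -1.343 4.511
v -1.23 -2.964 0.444
v -0.651 -3.148 0.242
v -0.33 -1.836 1.996
v -0.801 -2.734 0.028
v -1.203 -2.455 0.057
v -1.62 -2.474 0.313
v -1.809 -2.781 0.646
v -1.658 -3.195 0.859
v -1.257 -3.474 0.83
v -0.839 -3.455 0.574
v 1.088 3.767 -4.121
v 1.656 3.375 -2.972
v 2.375 4.977 -4.344
v 2.942 4.585 -3.195
v 1.618 3.115 -4.605
v 2.185 2.723 -3.456
v 2.904 4.325 -4.828
v 3.472 3.933 -3.679
f 2 1 4
f 2 4 3
f 4 1 5
f 4 5 3
f 5 1 6
f 5 6 3
f 6 1 7
f 6 7 3
f 7 1 8
f 7 8 3
f 8 1 9
f 8 9 3
f 9 1 10
f 9 10 3
f 10 1 11
f 10 11 3
f 11 1 2
f 11 2 3
f 13 15 12
f 16 13 12
f 12 15 14
f 14 16 12
f 13 19 15
f 17 13 16
f 17 19 13
f 15 19 14
f 18 16 14
f 14 19 18
f 18 17 16
f 19 17 18
f 21 20 24
f 21 24 22
f 22 24 25
f 22 25 23
f 24 20 26
f 24 26 25
f 25 26 27
f 25 27 23
f 26 20 28
f 26 28 27
f 27 28 29
f 27 29 23
f 28 20 30
f 28 30 29
f 29 30 31
f 29 31 23
f 30 20 32
f 30 32 31
f 31 32 33
f 31 33 23
f 32 20 34
f 32 34 33
f 33 34 35
f 33 35 23
f 34 20 36
f 34 36 35
f 35 36 37
f 35 37 23
f 36 20 38
f 36 38 37
f 37 38 39
f 37 39 23
f 38 20 40
f 38 40 39
f 39 40 41
f 39 41 23
f 40 20 42
f 40 42 41
f 41 42 43
f 41 43 23
f 42 20 44
f 42 44 43
f 43 44 45
f 43 45 23
f 44 20 46
f 44 46 45
f 45 46 47
f 45 47 23
f 46 20 21
f 46 21 47
f 47 21 22
f 47 22 23
f 49 48 51
f 49 51 50
f 51 48 52
f 51 52 50
f 52 48 53
f 52 53 50
f 53 48 54
f 53 54 50
f 54 48 55
f 54 55 50
f 55 48 56
f 55 56 50
f 56 48 57
f 56 57 50
f 57 48 49
f 57 49 50
f 59 61 58
f 62 59 58
f 58 61 60
f 60 62 58
f 59 65 61
f 63 59 62
f 63 65 59
f 61 65 60
f 64 62 60
f 60 65 64
f 64 63 62
f 65 63 64



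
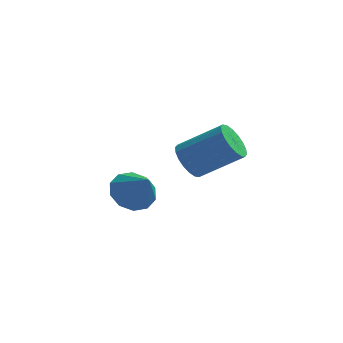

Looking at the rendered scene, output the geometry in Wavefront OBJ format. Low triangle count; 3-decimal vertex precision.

v -2.074 3.979 -1.762
v -1.261 4.127 -2.21
v -1.346 3.261 -0.678
v -1.353 4.575 -1.851
v -1.721 4.795 -1.459
v -2.223 4.703 -1.183
v -2.669 4.335 -1.128
v -2.887 3.83 -1.315
v -2.795 3.382 -1.673
v -2.427 3.162 -2.065
v -1.924 3.254 -2.342
v -1.479 3.623 -2.397
v 0.421 0.881 1.771
v 0.796 1.237 1.187
v 2.334 1.354 2.244
v 1.959 0.999 2.829
v 0.656 1.502 1.361
v 2.193 1.62 2.419
v 0.469 1.644 1.617
v 2.006 1.762 2.674
v 0.273 1.635 1.903
v 1.81 1.753 2.961
v 0.106 1.477 2.163
v 1.643 1.595 3.221
v 0.002 1.201 2.346
v 1.539 1.319 3.403
v -0.02 0.861 2.414
v 1.518 0.979 3.472
v 0.046 0.526 2.356
v 1.584 0.643 3.413
v 0.187 0.26 2.181
v 1.724 0.378 3.239
v 0.374 0.118 1.926
v 1.911 0.236 2.983
v 0.57 0.127 1.639
v 2.107 0.245 2.697
v 0.737 0.285 1.379
v 2.274 0.403 2.437
v 0.841 0.561 1.197
v 2.378 0.679 2.254
v 0.862 0.901 1.128
v 2.4 1.019 2.186
f 2 1 4
f 2 4 3
f 4 1 5
f 4 5 3
f 5 1 6
f 5 6 3
f 6 1 7
f 6 7 3
f 7 1 8
f 7 8 3
f 8 1 9
f 8 9 3
f 9 1 10
f 9 10 3
f 10 1 11
f 10 11 3
f 11 1 12
f 11 12 3
f 12 1 2
f 12 2 3
f 14 13 17
f 14 17 15
f 15 17 18
f 15 18 16
f 17 13 19
f 17 19 18
f 18 19 20
f 18 20 16
f 19 13 21
f 19 21 20
f 20 21 22
f 20 22 16
f 21 13 23
f 21 23 22
f 22 23 24
f 22 24 16
f 23 13 25
f 23 25 24
f 24 25 26
f 24 26 16
f 25 13 27
f 25 27 26
f 26 27 28
f 26 28 16
f 27 13 29
f 27 29 28
f 28 29 30
f 28 30 16
f 29 13 31
f 29 31 30
f 30 31 32
f 30 32 16
f 31 13 33
f 31 33 32
f 32 33 34
f 32 34 16
f 33 13 35
f 33 35 34
f 34 35 36
f 34 36 16
f 35 13 37
f 35 37 36
f 36 37 38
f 36 38 16
f 37 13 39
f 37 39 38
f 38 39 40
f 38 40 16
f 39 13 41
f 39 41 40
f 40 41 42
f 40 42 16
f 41 13 14
f 41 14 42
f 42 14 15
f 42 15 16



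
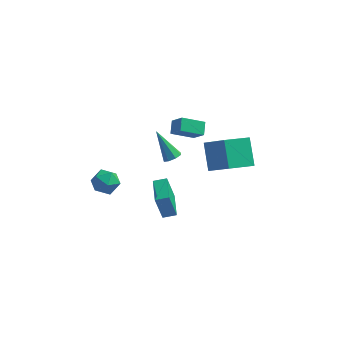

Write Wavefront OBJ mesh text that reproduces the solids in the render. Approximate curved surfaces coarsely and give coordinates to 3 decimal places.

v -0.448 -0.888 -3.679
v -0.839 -1.077 -1.922
v -0.918 0.724 -3.61
v -1.31 0.535 -1.853
v 0.31 -0.675 -3.487
v -0.082 -0.864 -1.73
v -0.161 0.937 -3.418
v -0.552 0.748 -1.661
v 3.64 -3.18 4.009
v 3.148 -2.001 5.248
v 2.383 -2.323 2.695
v 1.891 -1.144 3.934
v 4.829 -2.176 3.526
v 4.337 -0.997 4.765
v 3.572 -1.319 2.212
v 3.08 -0.14 3.451
v -4.364 -1.457 -0.446
v -3.907 -0.91 0.111
v -3.113 -2.11 -0.831
v -2.656 -1.563 -0.274
v -3.208 -2.194 0.065
v -3.981 -1.79 0.302
v -3.039 -1.23 -1.022
v -3.812 -0.826 -0.785
v -3.088 -0.769 -0.246
v -3.193 -1.365 0.426
v -3.827 -1.655 -1.146
v -3.932 -2.251 -0.474
v -0.418 1.596 -0.489
v 0.058 1.605 -0.175
v -1.482 2.224 1.109
v -0.017 1.985 -0.375
v -0.327 2.138 -0.641
v -0.69 1.973 -0.818
v -0.893 1.588 -0.803
v -0.818 1.207 -0.603
v -0.508 1.054 -0.336
v -0.145 1.219 -0.159
v -0.36 0.84 2.423
v -0.437 1.572 2.888
v 0.838 1.383 1.767
v 0.761 2.115 2.231
v 0.299 0.385 3.249
v 0.222 1.117 3.713
v 1.497 0.928 2.592
v 1.42 1.66 3.057
f 2 4 1
f 5 2 1
f 1 4 3
f 3 5 1
f 2 8 4
f 6 2 5
f 6 8 2
f 4 8 3
f 7 5 3
f 3 8 7
f 7 6 5
f 8 6 7
f 10 12 9
f 13 10 9
f 9 12 11
f 11 13 9
f 10 16 12
f 14 10 13
f 14 16 10
f 12 16 11
f 15 13 11
f 11 16 15
f 15 14 13
f 16 14 15
f 17 28 22
f 17 22 18
f 17 18 24
f 17 24 27
f 17 27 28
f 18 22 26
f 22 28 21
f 28 27 19
f 27 24 23
f 24 18 25
f 20 26 21
f 20 21 19
f 20 19 23
f 20 23 25
f 20 25 26
f 21 26 22
f 19 21 28
f 23 19 27
f 25 23 24
f 26 25 18
f 30 29 32
f 30 32 31
f 32 29 33
f 32 33 31
f 33 29 34
f 33 34 31
f 34 29 35
f 34 35 31
f 35 29 36
f 35 36 31
f 36 29 37
f 36 37 31
f 37 29 38
f 37 38 31
f 38 29 30
f 38 30 31
f 40 42 39
f 43 40 39
f 39 42 41
f 41 43 39
f 40 46 42
f 44 40 43
f 44 46 40
f 42 46 41
f 45 43 41
f 41 46 45
f 45 44 43
f 46 44 45



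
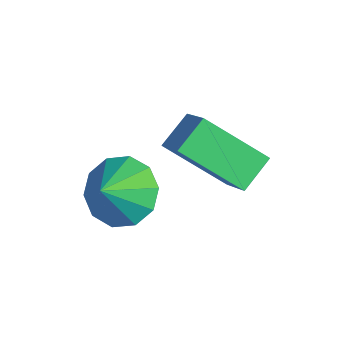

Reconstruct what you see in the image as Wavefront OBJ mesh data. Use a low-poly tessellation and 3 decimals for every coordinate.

v 2.543 -2.547 4.605
v 2.109 -1.7 5.234
v 1.447 -2.547 3.851
v 1.014 -1.701 4.48
v 3.426 -1.139 3.32
v 2.993 -0.293 3.949
v 2.331 -1.14 2.566
v 1.897 -0.293 3.195
v 1.464 -3.644 2.363
v 2.019 -4.086 1.561
v 1.916 -4.336 3.057
v 2.382 -3.594 1.815
v 2.394 -3.122 2.277
v 2.051 -2.849 2.772
v 1.483 -2.88 3.111
v 0.909 -3.202 3.164
v 0.546 -3.694 2.91
v 0.534 -4.166 2.448
v 0.877 -4.439 1.953
v 1.444 -4.409 1.614
f 2 4 1
f 5 2 1
f 1 4 3
f 3 5 1
f 2 8 4
f 6 2 5
f 6 8 2
f 4 8 3
f 7 5 3
f 3 8 7
f 7 6 5
f 8 6 7
f 10 9 12
f 10 12 11
f 12 9 13
f 12 13 11
f 13 9 14
f 13 14 11
f 14 9 15
f 14 15 11
f 15 9 16
f 15 16 11
f 16 9 17
f 16 17 11
f 17 9 18
f 17 18 11
f 18 9 19
f 18 19 11
f 19 9 20
f 19 20 11
f 20 9 10
f 20 10 11



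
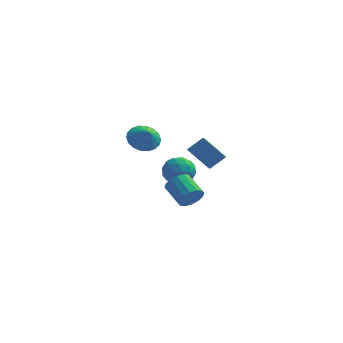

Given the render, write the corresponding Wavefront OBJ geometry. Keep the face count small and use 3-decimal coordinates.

v 0.702 1.093 1.612
v 1.559 1.564 2.407
v 0.622 2.09 1.108
v 1.479 2.561 1.902
v 2.081 0.599 0.418
v 2.938 1.07 1.212
v 2.001 1.596 -0.087
v 2.858 2.067 0.708
v 1.828 -4.102 0.409
v 2.41 -3.923 0.973
v 1.454 -2.899 1.635
v 0.872 -3.078 1.071
v 2.48 -3.649 0.65
v 1.524 -2.625 1.312
v 2.376 -3.496 0.262
v 1.419 -2.472 0.925
v 2.124 -3.505 -0.086
v 1.168 -2.481 0.576
v 1.794 -3.675 -0.302
v 0.837 -2.65 0.361
v 1.472 -3.959 -0.327
v 0.516 -2.934 0.335
v 1.246 -4.281 -0.155
v 0.29 -3.257 0.507
v 1.176 -4.555 0.168
v 0.22 -3.531 0.83
v 1.281 -4.708 0.555
v 0.324 -3.684 1.218
v 1.532 -4.699 0.904
v 0.576 -3.675 1.566
v 1.863 -4.53 1.119
v 0.906 -3.505 1.782
v 2.184 -4.246 1.145
v 1.228 -3.221 1.807
v -1.556 -0.454 3.084
v -1.161 -1.126 2.411
v -1.144 -1.046 3.916
v -0.823 -0.82 2.461
v -0.63 -0.442 2.634
v -0.62 -0.067 2.897
v -0.796 0.232 3.196
v -1.122 0.395 3.474
v -1.535 0.39 3.675
v -1.951 0.217 3.758
v -2.289 -0.088 3.708
v -2.482 -0.466 3.535
v -2.492 -0.842 3.272
v -2.316 -1.141 2.973
v -1.989 -1.303 2.695
v -1.577 -1.298 2.494
v -0.363 4.824 -1.118
v 0.631 4.43 -1.433
v -1.171 3.43 -1.927
v -0.177 3.036 -2.242
v -0.466 3.024 -1.166
v 0.034 3.885 -0.666
v -0.574 3.975 -2.694
v -0.074 4.836 -2.194
v 0.5 3.905 -2.408
v 0.568 3.318 -1.463
v -1.108 4.542 -1.897
v -1.04 3.955 -0.952
v 0.205 4.749 -1.204
v -0.745 3.111 -2.156
v -0.915 3.103 -1.523
v -0.331 2.872 -1.708
v -0.146 4.429 -0.753
v 0.439 4.198 -0.939
v -0.206 3.371 -0.782
v -0.979 3.662 -2.421
v -0.394 3.431 -2.607
v -0.209 4.988 -1.652
v 0.375 4.757 -1.837
v -0.334 4.489 -2.578
v 0.713 4.21 -1.963
v 0.237 3.39 -2.438
v 0.004 3.942 -2.704
v 0.298 4.448 -2.41
v 0.752 3.864 -1.407
v 0.277 3.045 -1.883
v 0.107 3.038 -1.25
v 0.401 3.544 -0.956
v 0.675 3.556 -1.98
v -0.817 4.815 -1.477
v -1.292 3.996 -1.953
v -0.941 4.316 -2.404
v -0.647 4.822 -2.11
v -0.777 4.47 -0.922
v -1.253 3.65 -1.397
v -0.838 3.412 -0.95
v -0.544 3.918 -0.656
v -1.215 4.304 -1.38
f 2 4 1
f 5 2 1
f 1 4 3
f 3 5 1
f 2 8 4
f 6 2 5
f 6 8 2
f 4 8 3
f 7 5 3
f 3 8 7
f 7 6 5
f 8 6 7
f 10 9 13
f 10 13 11
f 11 13 14
f 11 14 12
f 13 9 15
f 13 15 14
f 14 15 16
f 14 16 12
f 15 9 17
f 15 17 16
f 16 17 18
f 16 18 12
f 17 9 19
f 17 19 18
f 18 19 20
f 18 20 12
f 19 9 21
f 19 21 20
f 20 21 22
f 20 22 12
f 21 9 23
f 21 23 22
f 22 23 24
f 22 24 12
f 23 9 25
f 23 25 24
f 24 25 26
f 24 26 12
f 25 9 27
f 25 27 26
f 26 27 28
f 26 28 12
f 27 9 29
f 27 29 28
f 28 29 30
f 28 30 12
f 29 9 31
f 29 31 30
f 30 31 32
f 30 32 12
f 31 9 33
f 31 33 32
f 32 33 34
f 32 34 12
f 33 9 10
f 33 10 34
f 34 10 11
f 34 11 12
f 36 35 38
f 36 38 37
f 38 35 39
f 38 39 37
f 39 35 40
f 39 40 37
f 40 35 41
f 40 41 37
f 41 35 42
f 41 42 37
f 42 35 43
f 42 43 37
f 43 35 44
f 43 44 37
f 44 35 45
f 44 45 37
f 45 35 46
f 45 46 37
f 46 35 47
f 46 47 37
f 47 35 48
f 47 48 37
f 48 35 49
f 48 49 37
f 49 35 50
f 49 50 37
f 50 35 36
f 50 36 37
f 51 88 67
f 88 62 91
f 67 91 56
f 88 91 67
f 51 67 63
f 67 56 68
f 63 68 52
f 67 68 63
f 51 63 72
f 63 52 73
f 72 73 58
f 63 73 72
f 51 72 84
f 72 58 87
f 84 87 61
f 72 87 84
f 51 84 88
f 84 61 92
f 88 92 62
f 84 92 88
f 52 68 79
f 68 56 82
f 79 82 60
f 68 82 79
f 56 91 69
f 91 62 90
f 69 90 55
f 91 90 69
f 62 92 89
f 92 61 85
f 89 85 53
f 92 85 89
f 61 87 86
f 87 58 74
f 86 74 57
f 87 74 86
f 58 73 78
f 73 52 75
f 78 75 59
f 73 75 78
f 54 80 66
f 80 60 81
f 66 81 55
f 80 81 66
f 54 66 64
f 66 55 65
f 64 65 53
f 66 65 64
f 54 64 71
f 64 53 70
f 71 70 57
f 64 70 71
f 54 71 76
f 71 57 77
f 76 77 59
f 71 77 76
f 54 76 80
f 76 59 83
f 80 83 60
f 76 83 80
f 55 81 69
f 81 60 82
f 69 82 56
f 81 82 69
f 53 65 89
f 65 55 90
f 89 90 62
f 65 90 89
f 57 70 86
f 70 53 85
f 86 85 61
f 70 85 86
f 59 77 78
f 77 57 74
f 78 74 58
f 77 74 78
f 60 83 79
f 83 59 75
f 79 75 52
f 83 75 79



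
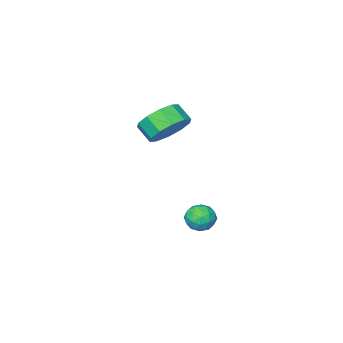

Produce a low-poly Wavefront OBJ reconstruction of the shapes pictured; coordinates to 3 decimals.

v -4.037 0.158 -3.765
v -3.506 0.259 -3.22
v -4.394 -0.899 -3.22
v -3.863 -0.798 -2.675
v -4.471 -0.331 -2.709
v -4.251 0.322 -3.046
v -3.649 -0.962 -3.394
v -3.429 -0.309 -3.731
v -3.266 -0.433 -2.991
v -3.774 -0.043 -2.568
v -4.126 -0.597 -3.872
v -4.634 -0.207 -3.449
v -3.74 0.301 -3.54
v -4.16 -0.941 -2.9
v -4.518 -0.667 -2.92
v -4.205 -0.608 -2.6
v -4.178 0.338 -3.438
v -3.866 0.398 -3.118
v -4.433 0.051 -2.818
v -4.034 -1.038 -3.322
v -3.722 -0.978 -3.002
v -3.695 -0.032 -3.84
v -3.382 0.027 -3.52
v -3.467 -0.691 -3.622
v -3.287 -0.046 -3.085
v -3.497 -0.668 -2.765
v -3.371 -0.764 -3.188
v -3.242 -0.38 -3.386
v -3.586 0.183 -2.837
v -3.796 -0.438 -2.516
v -4.153 -0.164 -2.536
v -4.023 0.22 -2.734
v -3.445 -0.224 -2.702
v -4.104 -0.202 -3.924
v -4.314 -0.823 -3.603
v -3.877 -0.86 -3.706
v -3.747 -0.476 -3.904
v -4.403 0.028 -3.675
v -4.613 -0.594 -3.355
v -4.658 -0.26 -3.054
v -4.529 0.124 -3.252
v -4.455 -0.416 -3.738
v -3.268 -1.599 1.885
v -2.186 -1.535 1.766
v -2.071 -2.317 2.395
v -3.152 -2.381 2.515
v -2.362 -1.143 2.284
v -2.246 -1.925 2.914
v -2.884 -0.925 2.651
v -2.768 -1.707 3.28
v -3.552 -0.965 2.725
v -3.436 -1.746 3.354
v -4.112 -1.247 2.478
v -3.996 -2.028 3.108
v -4.349 -1.663 2.005
v -4.234 -2.445 2.634
v -4.174 -2.055 1.486
v -4.058 -2.837 2.116
v -3.652 -2.273 1.12
v -3.536 -3.055 1.749
v -2.984 -2.234 1.046
v -2.868 -3.015 1.675
v -2.424 -1.952 1.292
v -2.308 -2.733 1.922
f 1 38 17
f 38 12 41
f 17 41 6
f 38 41 17
f 1 17 13
f 17 6 18
f 13 18 2
f 17 18 13
f 1 13 22
f 13 2 23
f 22 23 8
f 13 23 22
f 1 22 34
f 22 8 37
f 34 37 11
f 22 37 34
f 1 34 38
f 34 11 42
f 38 42 12
f 34 42 38
f 2 18 29
f 18 6 32
f 29 32 10
f 18 32 29
f 6 41 19
f 41 12 40
f 19 40 5
f 41 40 19
f 12 42 39
f 42 11 35
f 39 35 3
f 42 35 39
f 11 37 36
f 37 8 24
f 36 24 7
f 37 24 36
f 8 23 28
f 23 2 25
f 28 25 9
f 23 25 28
f 4 30 16
f 30 10 31
f 16 31 5
f 30 31 16
f 4 16 14
f 16 5 15
f 14 15 3
f 16 15 14
f 4 14 21
f 14 3 20
f 21 20 7
f 14 20 21
f 4 21 26
f 21 7 27
f 26 27 9
f 21 27 26
f 4 26 30
f 26 9 33
f 30 33 10
f 26 33 30
f 5 31 19
f 31 10 32
f 19 32 6
f 31 32 19
f 3 15 39
f 15 5 40
f 39 40 12
f 15 40 39
f 7 20 36
f 20 3 35
f 36 35 11
f 20 35 36
f 9 27 28
f 27 7 24
f 28 24 8
f 27 24 28
f 10 33 29
f 33 9 25
f 29 25 2
f 33 25 29
f 44 43 47
f 44 47 45
f 45 47 48
f 45 48 46
f 47 43 49
f 47 49 48
f 48 49 50
f 48 50 46
f 49 43 51
f 49 51 50
f 50 51 52
f 50 52 46
f 51 43 53
f 51 53 52
f 52 53 54
f 52 54 46
f 53 43 55
f 53 55 54
f 54 55 56
f 54 56 46
f 55 43 57
f 55 57 56
f 56 57 58
f 56 58 46
f 57 43 59
f 57 59 58
f 58 59 60
f 58 60 46
f 59 43 61
f 59 61 60
f 60 61 62
f 60 62 46
f 61 43 63
f 61 63 62
f 62 63 64
f 62 64 46
f 63 43 44
f 63 44 64
f 64 44 45
f 64 45 46



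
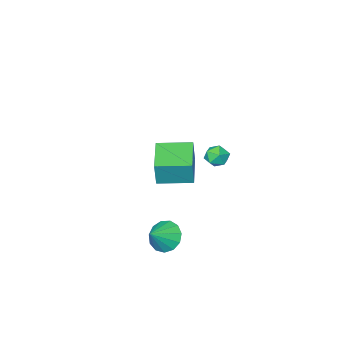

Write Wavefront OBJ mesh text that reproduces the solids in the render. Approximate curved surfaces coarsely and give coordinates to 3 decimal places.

v -1.076 -4.45 -3.387
v -0.839 -4.296 -1.893
v -2.567 -3.229 -3.277
v -2.33 -3.075 -1.783
v 0.21 -2.845 -3.757
v 0.447 -2.691 -2.263
v -1.281 -1.624 -3.647
v -1.044 -1.47 -2.153
v 1.311 3.673 2.504
v 1.697 3.43 1.98
v 0.483 2.97 2.22
v 0.869 2.727 1.696
v 1.05 2.592 2.352
v 1.562 3.026 2.528
v 0.618 3.374 1.672
v 1.13 3.808 1.848
v 1.268 3.245 1.466
v 1.535 2.762 1.887
v 0.645 3.638 2.313
v 0.912 3.155 2.734
v 3.218 1.943 -3.533
v 3.637 2.455 -4.215
v 4.262 2.137 -2.747
v 3.351 2.8 -3.921
v 3.024 2.873 -3.504
v 2.758 2.65 -3.096
v 2.639 2.203 -2.826
v 2.703 1.674 -2.781
v 2.931 1.23 -2.975
v 3.25 1.012 -3.345
v 3.56 1.09 -3.775
v 3.76 1.439 -4.128
v 3.789 1.948 -4.292
f 2 4 1
f 5 2 1
f 1 4 3
f 3 5 1
f 2 8 4
f 6 2 5
f 6 8 2
f 4 8 3
f 7 5 3
f 3 8 7
f 7 6 5
f 8 6 7
f 9 20 14
f 9 14 10
f 9 10 16
f 9 16 19
f 9 19 20
f 10 14 18
f 14 20 13
f 20 19 11
f 19 16 15
f 16 10 17
f 12 18 13
f 12 13 11
f 12 11 15
f 12 15 17
f 12 17 18
f 13 18 14
f 11 13 20
f 15 11 19
f 17 15 16
f 18 17 10
f 22 21 24
f 22 24 23
f 24 21 25
f 24 25 23
f 25 21 26
f 25 26 23
f 26 21 27
f 26 27 23
f 27 21 28
f 27 28 23
f 28 21 29
f 28 29 23
f 29 21 30
f 29 30 23
f 30 21 31
f 30 31 23
f 31 21 32
f 31 32 23
f 32 21 33
f 32 33 23
f 33 21 22
f 33 22 23



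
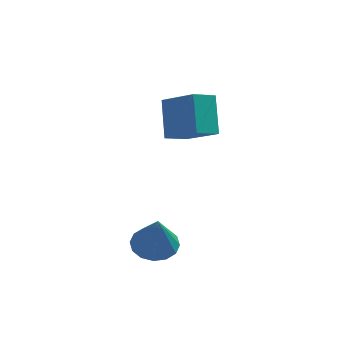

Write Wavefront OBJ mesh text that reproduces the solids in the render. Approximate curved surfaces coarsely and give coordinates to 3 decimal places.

v 0.46 1.861 0.707
v 1.904 0.762 1.744
v 0.241 3.135 2.362
v 1.685 2.036 3.399
v 1.375 2.624 0.241
v 2.819 1.525 1.278
v 1.156 3.898 1.896
v 2.6 2.799 2.933
v 0.347 -2.175 -3.339
v 0.887 -2.985 -3.732
v 0.553 -2.985 -1.381
v 1.262 -2.608 -3.616
v 1.391 -2.116 -3.425
v 1.241 -1.639 -3.212
v 0.85 -1.306 -3.033
v 0.325 -1.205 -2.936
v -0.194 -1.365 -2.947
v -0.569 -1.741 -3.063
v -0.698 -2.233 -3.253
v -0.548 -2.71 -3.467
v -0.157 -3.043 -3.646
v 0.368 -3.144 -3.743
f 2 4 1
f 5 2 1
f 1 4 3
f 3 5 1
f 2 8 4
f 6 2 5
f 6 8 2
f 4 8 3
f 7 5 3
f 3 8 7
f 7 6 5
f 8 6 7
f 10 9 12
f 10 12 11
f 12 9 13
f 12 13 11
f 13 9 14
f 13 14 11
f 14 9 15
f 14 15 11
f 15 9 16
f 15 16 11
f 16 9 17
f 16 17 11
f 17 9 18
f 17 18 11
f 18 9 19
f 18 19 11
f 19 9 20
f 19 20 11
f 20 9 21
f 20 21 11
f 21 9 22
f 21 22 11
f 22 9 10
f 22 10 11



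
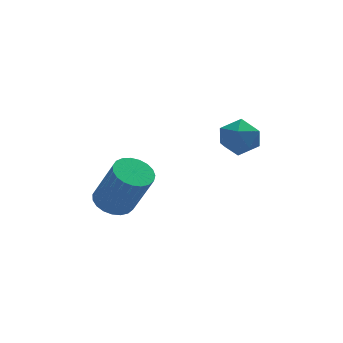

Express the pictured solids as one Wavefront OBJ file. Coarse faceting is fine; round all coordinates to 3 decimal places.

v 3.035 0.057 -1.572
v 3.683 -0.192 -1.581
v 2.637 -0.968 -1.799
v 3.285 -1.217 -1.808
v 3.003 -1.005 -1.21
v 3.249 -0.371 -1.07
v 3.071 -0.789 -2.31
v 3.317 -0.155 -2.17
v 3.705 -0.715 -2.037
v 3.663 -0.849 -1.357
v 2.657 -0.311 -2.023
v 2.615 -0.445 -1.343
v -0.424 -0.269 -4.093
v 0.16 -0.031 -4.204
v 0.667 -0.592 -2.738
v 0.084 -0.831 -2.627
v 0.038 0.173 -4.084
v 0.546 -0.388 -2.618
v -0.163 0.301 -3.965
v 0.345 -0.26 -2.499
v -0.409 0.33 -3.869
v 0.099 -0.231 -2.403
v -0.658 0.255 -3.811
v -0.15 -0.306 -2.345
v -0.867 0.09 -3.802
v -0.359 -0.471 -2.336
v -0.998 -0.137 -3.844
v -0.491 -0.699 -2.377
v -1.031 -0.388 -3.928
v -0.523 -0.949 -2.462
v -0.958 -0.617 -4.041
v -0.451 -1.179 -2.575
v -0.794 -0.787 -4.163
v -0.286 -1.348 -2.697
v -0.565 -0.867 -4.273
v -0.057 -1.428 -2.807
v -0.312 -0.844 -4.352
v 0.196 -1.405 -2.886
v -0.078 -0.721 -4.386
v 0.43 -1.282 -2.92
v 0.096 -0.52 -4.369
v 0.604 -1.082 -2.903
v 0.18 -0.276 -4.305
v 0.688 -0.838 -2.839
f 1 12 6
f 1 6 2
f 1 2 8
f 1 8 11
f 1 11 12
f 2 6 10
f 6 12 5
f 12 11 3
f 11 8 7
f 8 2 9
f 4 10 5
f 4 5 3
f 4 3 7
f 4 7 9
f 4 9 10
f 5 10 6
f 3 5 12
f 7 3 11
f 9 7 8
f 10 9 2
f 14 13 17
f 14 17 15
f 15 17 18
f 15 18 16
f 17 13 19
f 17 19 18
f 18 19 20
f 18 20 16
f 19 13 21
f 19 21 20
f 20 21 22
f 20 22 16
f 21 13 23
f 21 23 22
f 22 23 24
f 22 24 16
f 23 13 25
f 23 25 24
f 24 25 26
f 24 26 16
f 25 13 27
f 25 27 26
f 26 27 28
f 26 28 16
f 27 13 29
f 27 29 28
f 28 29 30
f 28 30 16
f 29 13 31
f 29 31 30
f 30 31 32
f 30 32 16
f 31 13 33
f 31 33 32
f 32 33 34
f 32 34 16
f 33 13 35
f 33 35 34
f 34 35 36
f 34 36 16
f 35 13 37
f 35 37 36
f 36 37 38
f 36 38 16
f 37 13 39
f 37 39 38
f 38 39 40
f 38 40 16
f 39 13 41
f 39 41 40
f 40 41 42
f 40 42 16
f 41 13 43
f 41 43 42
f 42 43 44
f 42 44 16
f 43 13 14
f 43 14 44
f 44 14 15
f 44 15 16



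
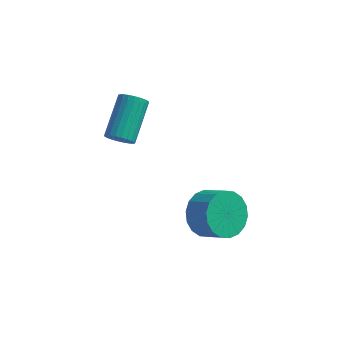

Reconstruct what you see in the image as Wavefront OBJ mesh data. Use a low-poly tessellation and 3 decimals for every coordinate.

v 2.169 -3.375 -1.041
v 2.737 -3.202 -1.744
v 3.539 -3.552 -1.182
v 2.971 -3.725 -0.479
v 2.743 -2.85 -1.533
v 3.545 -3.201 -0.971
v 2.635 -2.603 -1.225
v 3.437 -2.954 -0.663
v 2.435 -2.509 -0.88
v 3.237 -2.859 -0.319
v 2.182 -2.586 -0.568
v 2.984 -2.936 -0.006
v 1.927 -2.819 -0.349
v 2.729 -3.17 0.213
v 1.719 -3.163 -0.267
v 2.521 -3.513 0.295
v 1.601 -3.548 -0.338
v 2.403 -3.898 0.224
v 1.595 -3.899 -0.549
v 2.397 -4.25 0.013
v 1.703 -4.146 -0.857
v 2.505 -4.497 -0.295
v 1.903 -4.241 -1.201
v 2.705 -4.591 -0.64
v 2.156 -4.164 -1.514
v 2.958 -4.514 -0.952
v 2.411 -3.93 -1.733
v 3.213 -4.281 -1.171
v 2.619 -3.587 -1.815
v 3.421 -3.937 -1.253
v -1.615 -0.988 -0.276
v -1.08 -0.915 -0.423
v -1.009 0.561 0.569
v -1.545 0.488 0.716
v -1.183 -0.804 -0.581
v -1.112 0.672 0.411
v -1.352 -0.721 -0.692
v -1.281 0.755 0.3
v -1.561 -0.679 -0.74
v -1.49 0.797 0.252
v -1.778 -0.684 -0.717
v -1.708 0.792 0.275
v -1.971 -0.735 -0.627
v -1.9 0.741 0.365
v -2.109 -0.825 -0.484
v -2.038 0.651 0.508
v -2.172 -0.939 -0.309
v -2.102 0.537 0.683
v -2.151 -1.061 -0.129
v -2.08 0.415 0.863
v -2.048 -1.172 0.029
v -1.977 0.304 1.021
v -1.879 -1.255 0.14
v -1.808 0.221 1.132
v -1.67 -1.297 0.188
v -1.599 0.179 1.18
v -1.452 -1.292 0.165
v -1.382 0.184 1.157
v -1.26 -1.241 0.075
v -1.189 0.235 1.067
v -1.122 -1.151 -0.068
v -1.051 0.325 0.924
v -1.058 -1.037 -0.243
v -0.988 0.439 0.749
f 2 1 5
f 2 5 3
f 3 5 6
f 3 6 4
f 5 1 7
f 5 7 6
f 6 7 8
f 6 8 4
f 7 1 9
f 7 9 8
f 8 9 10
f 8 10 4
f 9 1 11
f 9 11 10
f 10 11 12
f 10 12 4
f 11 1 13
f 11 13 12
f 12 13 14
f 12 14 4
f 13 1 15
f 13 15 14
f 14 15 16
f 14 16 4
f 15 1 17
f 15 17 16
f 16 17 18
f 16 18 4
f 17 1 19
f 17 19 18
f 18 19 20
f 18 20 4
f 19 1 21
f 19 21 20
f 20 21 22
f 20 22 4
f 21 1 23
f 21 23 22
f 22 23 24
f 22 24 4
f 23 1 25
f 23 25 24
f 24 25 26
f 24 26 4
f 25 1 27
f 25 27 26
f 26 27 28
f 26 28 4
f 27 1 29
f 27 29 28
f 28 29 30
f 28 30 4
f 29 1 2
f 29 2 30
f 30 2 3
f 30 3 4
f 32 31 35
f 32 35 33
f 33 35 36
f 33 36 34
f 35 31 37
f 35 37 36
f 36 37 38
f 36 38 34
f 37 31 39
f 37 39 38
f 38 39 40
f 38 40 34
f 39 31 41
f 39 41 40
f 40 41 42
f 40 42 34
f 41 31 43
f 41 43 42
f 42 43 44
f 42 44 34
f 43 31 45
f 43 45 44
f 44 45 46
f 44 46 34
f 45 31 47
f 45 47 46
f 46 47 48
f 46 48 34
f 47 31 49
f 47 49 48
f 48 49 50
f 48 50 34
f 49 31 51
f 49 51 50
f 50 51 52
f 50 52 34
f 51 31 53
f 51 53 52
f 52 53 54
f 52 54 34
f 53 31 55
f 53 55 54
f 54 55 56
f 54 56 34
f 55 31 57
f 55 57 56
f 56 57 58
f 56 58 34
f 57 31 59
f 57 59 58
f 58 59 60
f 58 60 34
f 59 31 61
f 59 61 60
f 60 61 62
f 60 62 34
f 61 31 63
f 61 63 62
f 62 63 64
f 62 64 34
f 63 31 32
f 63 32 64
f 64 32 33
f 64 33 34

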